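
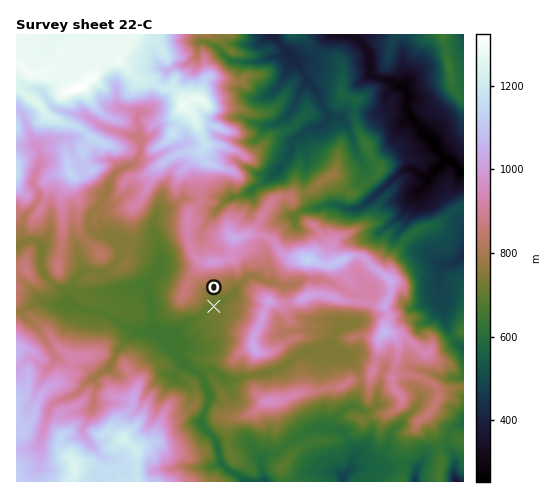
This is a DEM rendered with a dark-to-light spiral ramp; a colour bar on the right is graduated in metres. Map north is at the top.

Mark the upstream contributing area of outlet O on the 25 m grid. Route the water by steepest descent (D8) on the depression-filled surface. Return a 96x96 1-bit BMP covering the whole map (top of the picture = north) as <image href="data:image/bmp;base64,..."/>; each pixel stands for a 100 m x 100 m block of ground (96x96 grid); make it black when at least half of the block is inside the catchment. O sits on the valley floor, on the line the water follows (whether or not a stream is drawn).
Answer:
<image width="96" height="96" href="data:image/bmp;base64,Qk2+BAAAAAAAAD4AAAAoAAAAYAAAAGAAAAABAAEAAAAAAIAEAAATCwAAEwsAAAIAAAAAAAAA////AAAAAAAAAAAAAAAAAAAAAAAAAAAAAAAAAAAAAAAAAAAAAAAAAAAAAAAAAAAAAAAAAAAAAAAAAAAAAAAAAAAAAAAAAAAAAAAAAAAAAAAAAAAAAAAAAAAAAAAAAAAAAAAAAAAAAAAAAAAAAAAAAAAAAAAAAAAAAAAAAAAAAAAAAAAAAAAAAAAAAAAAAAAAAAAAAAAAAAAAAAAAAAAAAAAAAAAAAAAAAAAAAAAAAAAAAAAAAAAAAAAAAAAAAAAAAAAAAAAAAAAAAAAAAAAAAAAAAAAAAAAAAAAAAAAAAAAAAAAAAAAAAAAAAAAAAAAAAAAAAAAAAAAAAAAAAAAAAAAAAAAAAAAAAAAAAAAAAAAAAAAAAAAAAAAAAAAAAAAAAAAAAAAAAAAAAAAAAAAAAAAAAAAAAAAAAAAAAAAAAAAAAAAAAAAAAAAAAAAAAAAAAAAAAAAAAAAAAAAAAAAAAAAAAAAAAAAAAAAAAAAAAAAAAAAAAAAAAAAAAAAAAAAAAAAAAAAAAAAAAAAAAAAAAAAAAAAAAAAAAAAAAAAAAAAAAAAAAAAAAAAAAAAAAAAAAAAAAAAAAAAAAAAAAA/4AAAAAAAAAAAAAD/8AAAAAAAAAAAAAB//8AB+AAAAAAAAAB///A//AAAAAAAAAB//////AAAAAAAAAB//////AAAAAAAAAB//////gAAAAAAAAB//////AAAAAAAAAB/////+AAAAAAAAAB/////4AAAAAAAAAB/////wAAAAAAAAAAf//gPgAAAAAAAAAAP/wACAAAAAAAAAAAP/gAAAAAAAAAAAAAP/AAAAAAAAAAAAAAP+AAAAAAAAAAAAAAD8AAAAAAAAAAAAAAAAAAAAAAAAAAAAAAAAAAAAAAAAAAAAAAAAAAAAAAAAAAAAAAAAAAAAAAAAAAAAAAAAAAAAAAAAAAAAAAAAAAAAAAAAAAAAAAAAAAAAAAAAAAAAAAAAAAAAAAAAAAAAAAAAAAAAAAAAAAAAAAAAAAAAAAAAAAAAAAAAAAAAAAAAAAAAAAAAAAAAAAAAAAAAAAAAAAAAAAAAAAAAAAAAAAAAAAAAAAAAAAAAAAAAAAAAAAAAAAAAAAAAAAAAAAAAAAAAAAAAAAAAAAAAAAAAAAAAAAAAAAAAAAAAAAAAAAAAAAAAAAAAAAAAAAAAAAAAAAAAAAAAAAAAAAAAAAAAAAAAAAAAAAAAAAAAAAAAAAAAAAAAAAAAAAAAAAAAAAAAAAAAAAAAAAAAAAAAAAAAAAAAAAAAAAAAAAAAAAAAAAAAAAAAAAAAAAAAAAAAAAAAAAAAAAAAAAAAAAAAAAAAAAAAAAAAAAAAAAAAAAAAAAAAAAAAAAAAAAAAAAAAAAAAAAAAAAAAAAAAAAAAAAAAAAAAAAAAAAAAAAAAAAAAAAAAAAAAAAAAAAAAAAAAAAAAAAAAAAAAAAAAAAAAAAAAAAAAAAAAAAAAAAAAAAAAAAAAAAAAAAAAAAAAAAAAAAAAAAAAAAAAAAAAAAAAAAAAAAAAAAAAAAAAAAAAAAAAAAA="/>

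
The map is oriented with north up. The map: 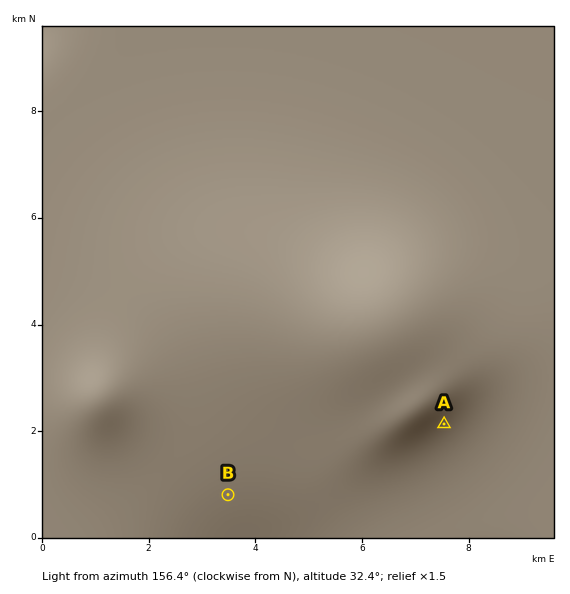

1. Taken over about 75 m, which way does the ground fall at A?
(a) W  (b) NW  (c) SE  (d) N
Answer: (b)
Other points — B N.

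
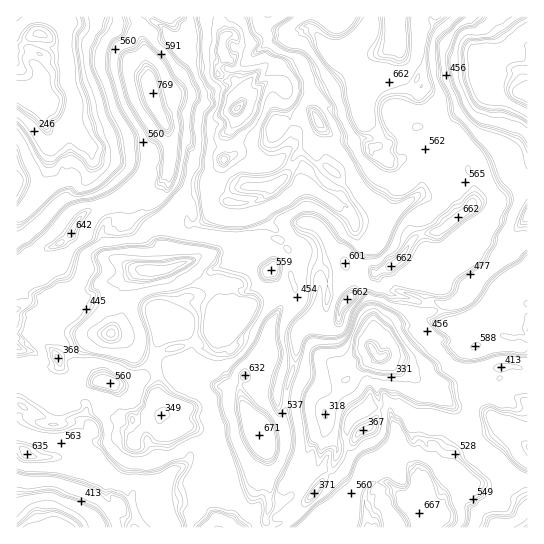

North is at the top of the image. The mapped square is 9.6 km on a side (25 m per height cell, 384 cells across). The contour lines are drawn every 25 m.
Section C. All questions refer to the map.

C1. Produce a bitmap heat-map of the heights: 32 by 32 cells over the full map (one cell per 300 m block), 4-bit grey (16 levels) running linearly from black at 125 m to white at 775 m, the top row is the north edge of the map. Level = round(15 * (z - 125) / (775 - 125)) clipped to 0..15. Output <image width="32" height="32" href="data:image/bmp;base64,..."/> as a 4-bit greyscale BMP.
<image width="32" height="32" href="data:image/bmp;base64,Qk12AgAAAAAAAHYAAAAoAAAAIAAAACAAAAABAAQAAAAAAAACAAATCwAAEwsAABAAAAAAAAAAAAAAABEREQAiIiIAMzMzAERERABVVVUAZmZmAHd3dwCIiIgAmZmZAKqqqgC7u7sAzMzMAN3d3QDu7u4A////AEM0Voqql1Z4iKqruszLh2VVVniKqoh4iYiKq6vMypiGd3iJqqqIiJqIeKqrzLqoh5maqpmamIiqmIeKqryqmIi7qqmHiIiJrLh3eaqqqYiKqqqodmZ4ic24ZXeKmZiIqqmJqHZVV4rMqGV3eYiIiaqYiIh3VVeKy5hVZ3h3d4mJiIiJmGZ4mrqIZVZmZVeIiIh4iYh3iIq6iHVVRFVniIiId3dmd4h4qpl1VCJGeJiImHdVVXd3Zoqah2MjV4qqqoiHVFV4hlV5mqqUNHiaqqqYiHVWiIZVWIiqtlaIiaqqqIh2VWd3ZmeImrqZmZiKqqqYdVRFVmZ5iJqquqqpiKqqqYZUQ0V4iZiKqry6qqiKmrqHZmVmeIiIiqiKuqqpiImrqZiHiHd3iKqHibvLqodnmqqpiIdVVniYZ4iqvLqXZniaqqmGVmZmdmeJiavKqHVWV5qrhlZ3dmd4qqqqqohlVUV5rJdVZmZ3eauqqqqIZDQ0aaynVVZniIrLqqqoh1MzNXnNt1RXd4iby6qqmHYxIzaL3rdTNoiYrMqqqXVUEBNGnP24YiVniLzKq6hTMgATV639uGM0Voq8zMymMyERI1i97KdERVeLzMzMlTMhESNovMqHRFZ4rMzLzIUzMyEjWJqoh0RXmrzMyryWRDMyM1aKqYZVaJq6rMq8uXVT"/>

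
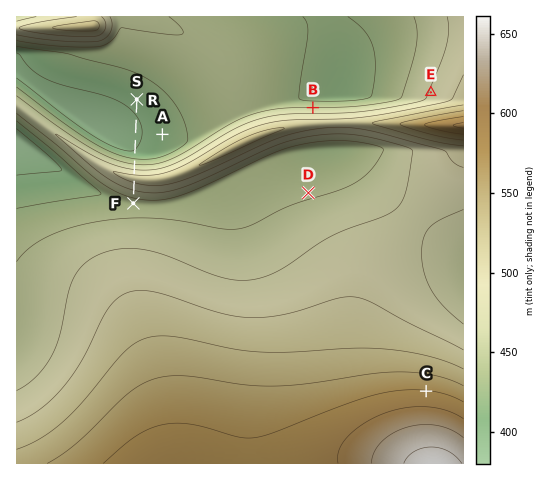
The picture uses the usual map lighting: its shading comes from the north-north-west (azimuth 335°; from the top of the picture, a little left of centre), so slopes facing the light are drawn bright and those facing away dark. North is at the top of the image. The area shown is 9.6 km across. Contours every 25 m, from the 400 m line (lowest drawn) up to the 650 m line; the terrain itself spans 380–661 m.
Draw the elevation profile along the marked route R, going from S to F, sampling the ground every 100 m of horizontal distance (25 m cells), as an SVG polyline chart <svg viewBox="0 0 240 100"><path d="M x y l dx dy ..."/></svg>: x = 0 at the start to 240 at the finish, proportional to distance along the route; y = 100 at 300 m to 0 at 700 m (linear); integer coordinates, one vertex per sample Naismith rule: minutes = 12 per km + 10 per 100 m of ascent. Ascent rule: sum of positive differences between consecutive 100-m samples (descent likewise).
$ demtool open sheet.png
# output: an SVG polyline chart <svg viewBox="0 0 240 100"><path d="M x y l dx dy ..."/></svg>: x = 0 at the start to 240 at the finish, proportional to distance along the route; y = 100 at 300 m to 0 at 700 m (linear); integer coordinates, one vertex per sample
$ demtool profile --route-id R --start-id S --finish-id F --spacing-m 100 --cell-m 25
<svg viewBox="0 0 240 100"><path d="M0 73l11 1 11 0 10 1 11 0 11 1 11 0 10 0 11 0 11 0 11-1 11 0 10-3 11-5 11-5 11-6 10-5 11-3 11 3 11 3 11 4 10 4 11 3 3 0"/></svg>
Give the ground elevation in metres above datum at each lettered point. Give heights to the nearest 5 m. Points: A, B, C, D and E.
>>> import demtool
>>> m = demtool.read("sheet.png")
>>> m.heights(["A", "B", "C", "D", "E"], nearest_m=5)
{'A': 410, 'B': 450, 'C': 575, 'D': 445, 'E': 475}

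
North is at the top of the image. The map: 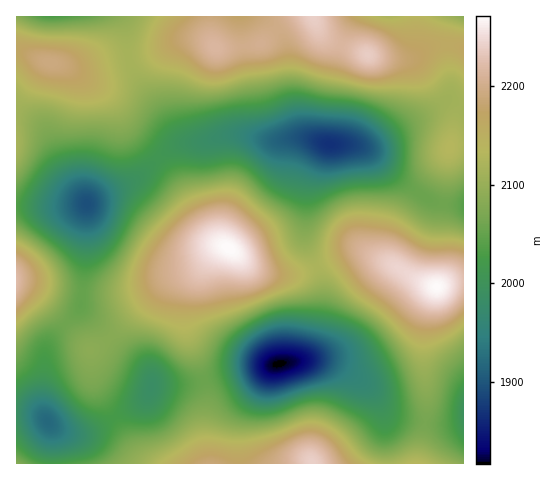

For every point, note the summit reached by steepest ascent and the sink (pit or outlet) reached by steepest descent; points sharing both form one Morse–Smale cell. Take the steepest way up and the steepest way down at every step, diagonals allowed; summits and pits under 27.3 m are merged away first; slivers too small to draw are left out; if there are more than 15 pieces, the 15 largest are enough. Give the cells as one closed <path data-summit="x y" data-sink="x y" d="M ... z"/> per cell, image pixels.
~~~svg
<path data-summit="313 17" data-sink="330 144" d="M313 16l-14 0-13 6-26 22-43 5-13-9-18-1-31 13-25 6-1 4 12 23 28 42 13 14 20 1 26-7 16 0 27 6 38-3 19 6 28 2 18 9 25 24 28 20 14 5 22 1 1-60-14 1 6-30 8-15 0-52-9-4-18 0-30 14-33-2-48-19-7-6z"/><path data-summit="312 463" data-sink="278 364" d="M316 360l-15 0-52 8-42 11-2 2 2 11-2 49 4 22 209 1 8-41-36-8-8-8-8-14-12-12-22-14z"/><path data-summit="229 249" data-sink="330 144" d="M244 135l-16 0-26 7-19 1-11 5-14 11 19 23 30 52 14 11 10 4 19 18 14 6 16 2 18-1 17-6 2-2-12-25 1-55 6-18 11-20 5-4-19-6-38 3z"/><path data-summit="437 287" data-sink="330 144" d="M350 144l-23 0-8 10-10 22-3 10-1 55 11 24 2 2 33-15 13 0 27 11 20 13 23 11 29-6 1-75-23-2-14-5-28-20-30-28z"/><path data-summit="437 287" data-sink="278 364" d="M364 252l-20 2-27 13 6 19-3 35-8 26-8 11-7 3 19-1 24 7 22 14 12 12 8 14 8 8 15 5 20 2 2-33-4-29 0-26 5-26 8-21z"/><path data-summit="229 249" data-sink="278 364" d="M227 247l-10 2-8 9-16 22-7 17 0 32 18 50 45-11 48-7 7-3 10-14 8-30 1-28-6-19-27 8-26-2-14-6z"/><path data-summit="229 249" data-sink="87 203" d="M159 160l-25 20-47 23-4 89 35 2 19-4 30-13 22-5 8-5 16-15 12-6-18-12-30-52z"/><path data-summit="49 62" data-sink="87 203" d="M19 50l-3 0 0 63 17 7 12 11 21 45 21 27 47-23 24-21-24-25-19-31-12-12-41-26-21-5z"/><path data-summit="229 249" data-sink="151 388" d="M213 253l-19 17-29 13-56 56-18 11 1 22 3 13 20 32 25-14 8-7 5-11 36-1 15-5-18-50-1-25 8-24z"/><path data-summit="312 463" data-sink="151 388" d="M204 380l-28 5-23 0-5 11-8 7-26 15 20 33 9 9 5 4 61-1-4-22 2-49z"/><path data-summit="17 280" data-sink="87 203" d="M87 204l-16 2-55 1 0 73 2 2 9 0 40 9 15 1 4-36z"/><path data-summit="437 287" data-sink="463 413" d="M463 281l-26 6-9 21-5 26 0 26 4 29-1 34 19 1 19-4z"/><path data-summit="49 62" data-sink="52 17" d="M118 16l-101 0-1 33 25 11 35 10 12 0 39-11 2-2-3-28-4-9z"/><path data-summit="229 249" data-sink="48 421" d="M66 324l-14 13-7 14-2 59 2 8 8 9 14 5 14 2 21-8 12-9-19-32-3-13-1-22z"/><path data-summit="313 17" data-sink="463 17" d="M463 16l-149 0 0 3 5 13 13 10 42 15 33 2 30-14 18 0 8 4z"/>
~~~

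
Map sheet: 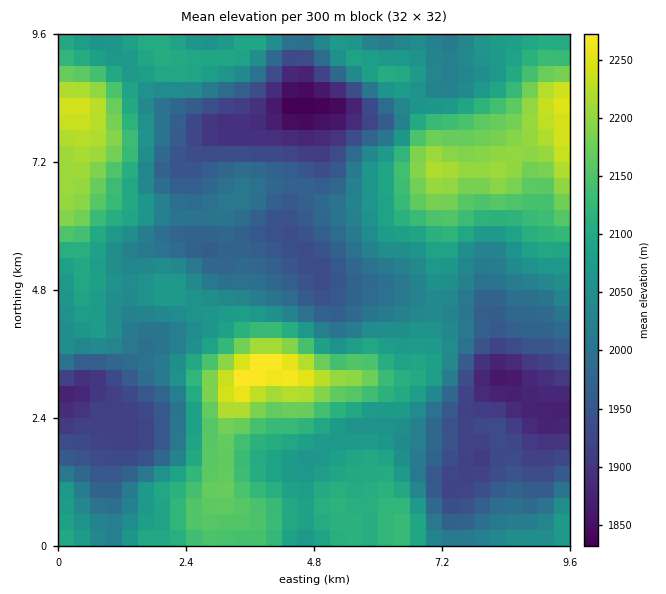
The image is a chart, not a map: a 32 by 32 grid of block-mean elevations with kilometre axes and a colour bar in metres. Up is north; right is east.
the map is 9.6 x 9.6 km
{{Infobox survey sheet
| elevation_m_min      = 1830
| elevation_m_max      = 2280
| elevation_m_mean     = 2050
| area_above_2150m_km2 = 14.3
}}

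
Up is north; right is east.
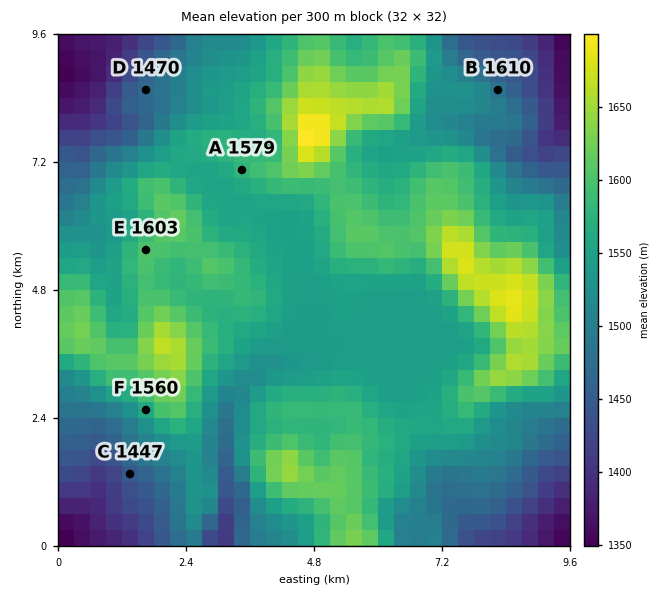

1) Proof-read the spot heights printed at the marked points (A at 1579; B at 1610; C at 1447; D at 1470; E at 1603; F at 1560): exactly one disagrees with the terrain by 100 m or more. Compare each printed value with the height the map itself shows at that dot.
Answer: B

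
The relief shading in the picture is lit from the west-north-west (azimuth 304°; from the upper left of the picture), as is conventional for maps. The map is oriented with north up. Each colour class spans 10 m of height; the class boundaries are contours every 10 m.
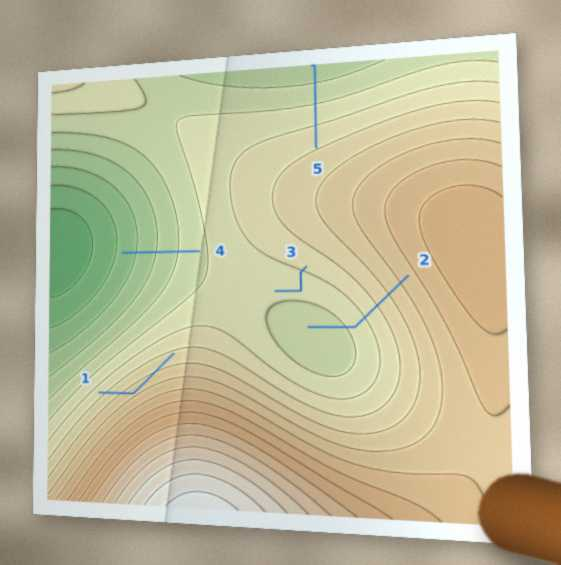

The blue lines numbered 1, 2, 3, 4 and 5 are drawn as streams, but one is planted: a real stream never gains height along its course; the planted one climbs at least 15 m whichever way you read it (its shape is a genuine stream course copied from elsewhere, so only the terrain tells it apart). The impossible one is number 1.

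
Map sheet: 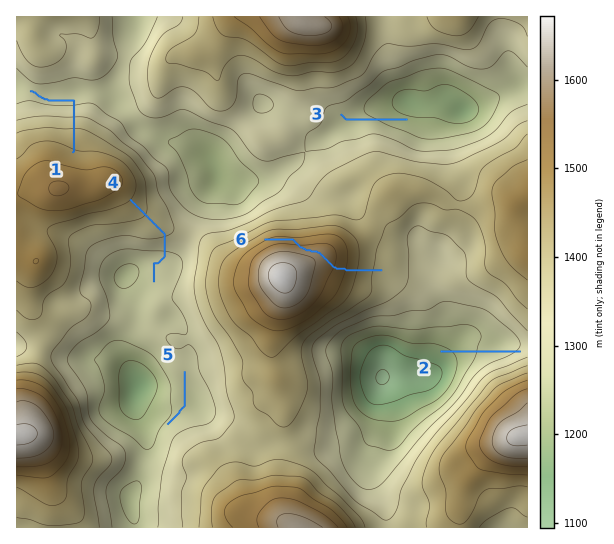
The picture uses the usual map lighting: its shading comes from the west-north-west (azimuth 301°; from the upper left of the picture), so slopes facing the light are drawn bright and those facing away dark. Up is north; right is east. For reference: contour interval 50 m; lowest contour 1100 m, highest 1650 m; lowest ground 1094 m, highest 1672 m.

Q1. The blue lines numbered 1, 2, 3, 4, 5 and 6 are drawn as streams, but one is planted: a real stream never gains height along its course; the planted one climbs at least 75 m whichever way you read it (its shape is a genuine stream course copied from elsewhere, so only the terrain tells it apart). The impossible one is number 6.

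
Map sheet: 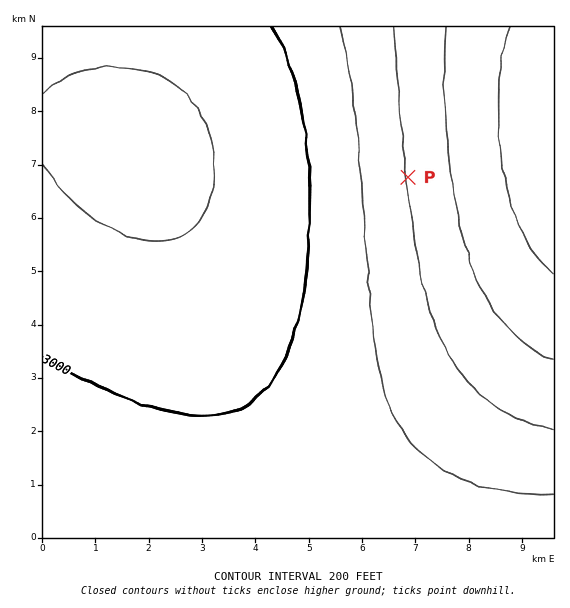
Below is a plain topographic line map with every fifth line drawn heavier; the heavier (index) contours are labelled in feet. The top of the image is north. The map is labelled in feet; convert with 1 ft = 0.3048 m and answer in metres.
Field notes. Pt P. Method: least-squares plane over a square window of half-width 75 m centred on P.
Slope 4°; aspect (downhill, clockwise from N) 84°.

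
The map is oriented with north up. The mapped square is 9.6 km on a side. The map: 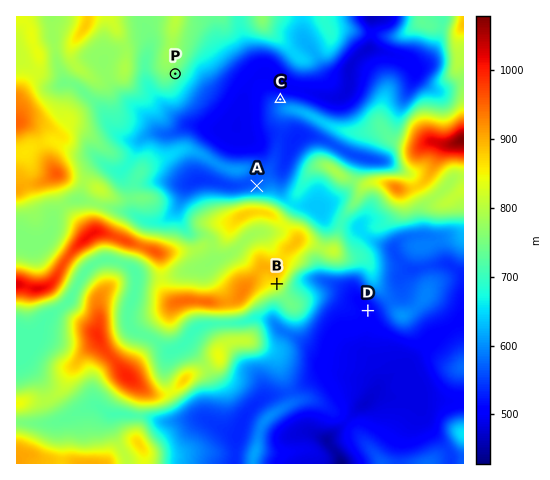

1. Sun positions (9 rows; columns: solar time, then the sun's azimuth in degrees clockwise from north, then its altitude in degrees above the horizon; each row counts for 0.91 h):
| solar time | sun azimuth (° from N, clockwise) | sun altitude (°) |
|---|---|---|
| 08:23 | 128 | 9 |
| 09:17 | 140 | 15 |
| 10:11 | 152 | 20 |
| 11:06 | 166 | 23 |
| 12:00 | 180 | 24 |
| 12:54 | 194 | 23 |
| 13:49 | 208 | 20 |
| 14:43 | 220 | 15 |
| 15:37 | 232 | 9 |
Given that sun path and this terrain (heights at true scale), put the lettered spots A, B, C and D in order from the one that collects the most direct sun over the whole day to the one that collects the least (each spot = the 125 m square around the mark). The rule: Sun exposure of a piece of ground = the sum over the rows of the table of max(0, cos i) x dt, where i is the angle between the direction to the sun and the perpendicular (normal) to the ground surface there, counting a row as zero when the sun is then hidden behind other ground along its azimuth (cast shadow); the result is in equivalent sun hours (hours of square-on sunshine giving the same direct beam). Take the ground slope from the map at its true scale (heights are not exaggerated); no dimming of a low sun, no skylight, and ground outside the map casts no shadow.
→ B > D > C > A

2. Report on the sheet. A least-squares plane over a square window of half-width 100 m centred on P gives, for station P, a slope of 12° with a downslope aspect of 135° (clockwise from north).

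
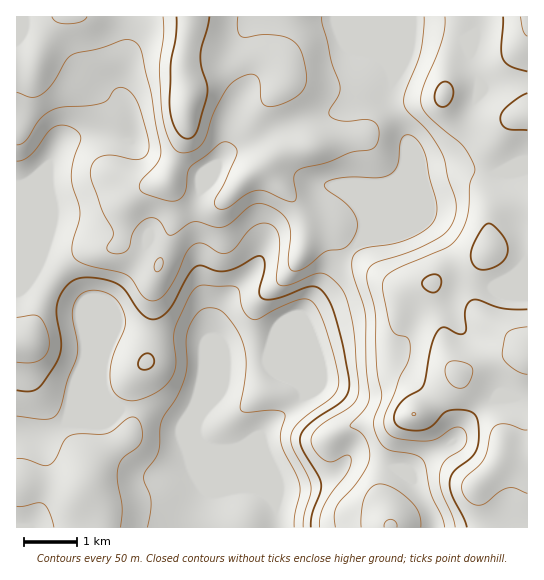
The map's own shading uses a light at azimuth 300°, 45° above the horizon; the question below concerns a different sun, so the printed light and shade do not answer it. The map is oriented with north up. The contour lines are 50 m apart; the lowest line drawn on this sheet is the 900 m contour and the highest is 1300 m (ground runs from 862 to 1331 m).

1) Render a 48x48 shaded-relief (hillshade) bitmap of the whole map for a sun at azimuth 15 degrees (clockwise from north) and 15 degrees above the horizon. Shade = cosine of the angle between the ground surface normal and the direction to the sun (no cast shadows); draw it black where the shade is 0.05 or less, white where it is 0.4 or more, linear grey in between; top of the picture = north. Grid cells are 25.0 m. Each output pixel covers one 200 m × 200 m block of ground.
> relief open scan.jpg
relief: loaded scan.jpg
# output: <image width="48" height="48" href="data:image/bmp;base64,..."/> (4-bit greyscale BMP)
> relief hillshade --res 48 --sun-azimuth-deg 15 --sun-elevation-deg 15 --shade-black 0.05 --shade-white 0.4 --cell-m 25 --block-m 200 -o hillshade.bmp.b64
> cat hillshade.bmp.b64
<image width="48" height="48" href="data:image/bmp;base64,Qk32BAAAAAAAAHYAAAAoAAAAMAAAADAAAAABAAQAAAAAAIAEAAATCwAAEwsAABAAAAAAAAAAAAAAABEREQAiIiIAMzMzAERERABVVVUAZmZmAHd3dwCIiIgAmZmZAKqqqgC7u7sAzMzMAN3d3QDu7u4A////AHd3d3iZqZmZmZmaqph3iHeJvMymMkZ4iGZ3d3iaqpmZmaqqqpiImZiKvNyVIkZ4iGd3h4ibuqmZqqqrupmJq7qavdyDEkZ4h4iIiImru6qqqZmqqZh3isy7zdp0NXd3eKqpmaqqqqqqqZmZmZdDSLzMzLllerqHeLu6qqupiImqmZmZmYQRNpq7qYdovduXeMy6qrupdnmqmZmZmWIBNXiIZVRYzuuYibupqrupd4mqmYiJmFMjVlVlMhE3q7mZqpmIq7u6maqpmXd4iGZ5mGVEIAAUeHebu3Z4mqqqqqmZmYh2ZnrO7bhlQhE1VFeszFVnmZmZqph4mamGVWnP//yph2eHUzesy1VomZmYiId3mZqXVWit//2pm824U0eqqlZ4mZmXZmZnmZmYeImazcqGet23VWiZiGZ4iZmHZVVomZmYmqqZmXZVabuXZ4iHdlVniZmId3eJmZmImqmZl1RVaKqHiZmGVURXiZmZmZmrqZmImZmZhUVWeJmJrMqHZlV4mpmaqqu8qZl3iZmZhEVmeIiKzduYiJmru5mZqqq7qZhmeJmZZFVmd4iazLqZmszdy5mZmImZiHZFZ5mYVFZmd3iKupiazO3cupmZdlZ3dmVEVWiHRFZmZ3eJqYm97t3LqZmXQzRndlVVUyNENFVUZ3d4mZvd3bu5h4dkIjRnZURnYwACNFU0Z3d4mavLu5qpdUMQE1VmZDNXhjAAI0RFeYiJmaqZmZmpZBAAJXd2VCI2iGMAI0Vou7uqqYh4mZmZdCASRomHZDI1eHUyNGes7/7cuYd3iZmZhlVVaJqXZERVZ3dmZnm+///+yoiImZmZmIiIiZmHVEVmZmeIh4msze//26mqqpmZmZmYiJiGVEVnZVaJmImZmrze26q7upmZmZh3d3d2VDRWZDR5mZmZmZmrupqrqpmZiHdmZlVWZUREQhN6qqqZmZmZiImqqZmZdmZ3dkM2eIdTIRSbu7qZmZmYZoq7qpmYdmZ4h1RXmaljIkirupmZmZmXVoq7u4mYd3eJqpiJmZqGRXmod3d3iZmGVpqqqleIiImrzcupeJmpiIhkNFVVeJmGZ4mZmUV4iavN7cqFNXibupdTNFVWeZl1Z3d3iEVniazdy4ZCJGeJq6h3eHd3mZhURnd3Z3ZmZ5qpmGQiRnd4iaq7y6mZmYUyRoh2VYdlRWd3dlMkaIh3eJq8zLqqqFISV4h3ZYdUNFZ3h1NGiIiId3iaqqqqp0ISWJmZiGVURWeIh1RXmYeIh2ZniZmamGVFaJmqqlVWZ3iIhlV5qph4iHd3iZmZmYh4mZmqq1VneIiHZVV5u6h3iIiJmpmZmZmqu6mImWd4iId2ZmZ5vKmHiJmqqqqZmZqry6l3d4iIh3ZmZ3eJq6mYiZqruqqZmZmru6mGZZmYd2Z3d4iJqpqpmaq7qqmZmZmaqpmHZZqYZmZ4iIiJmZqqqqq7upmZmZmZmZmYdpmXZmd4h3d4iZmpqqq7upmZmZmImZmId5mHZmeIh3d4iZqZmaqrupmZmZmIiJmIdw=="/>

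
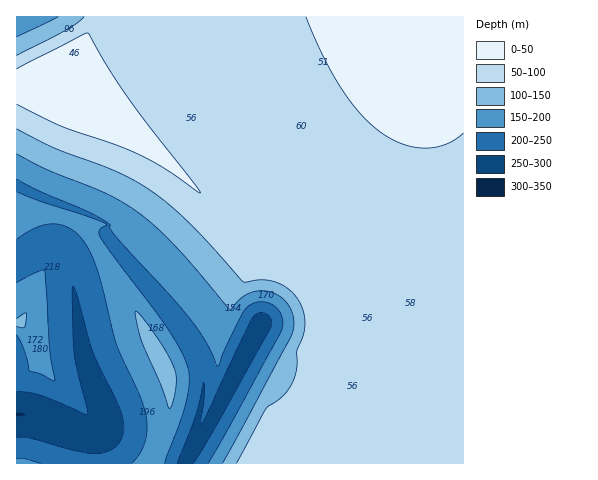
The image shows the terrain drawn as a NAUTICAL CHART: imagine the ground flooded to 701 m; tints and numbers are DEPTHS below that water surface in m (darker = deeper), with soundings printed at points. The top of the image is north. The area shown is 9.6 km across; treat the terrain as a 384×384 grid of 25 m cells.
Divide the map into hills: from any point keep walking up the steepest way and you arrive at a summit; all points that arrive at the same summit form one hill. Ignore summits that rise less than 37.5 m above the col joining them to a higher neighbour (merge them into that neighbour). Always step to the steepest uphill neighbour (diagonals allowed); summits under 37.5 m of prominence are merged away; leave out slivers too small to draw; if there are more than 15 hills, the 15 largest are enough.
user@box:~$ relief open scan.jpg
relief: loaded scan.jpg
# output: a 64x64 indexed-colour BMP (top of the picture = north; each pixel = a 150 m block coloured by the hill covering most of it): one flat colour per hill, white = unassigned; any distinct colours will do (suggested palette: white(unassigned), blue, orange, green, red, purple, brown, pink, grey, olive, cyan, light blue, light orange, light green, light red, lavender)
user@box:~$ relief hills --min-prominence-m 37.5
<image width="64" height="64" href="data:image/bmp;base64,Qk12CAAAAAAAAHYAAAAoAAAAQAAAAEAAAAABAAQAAAAAAAAIAAATCwAAEwsAABAAAAAAAAAA////ALR3HwAOf/8ALKAsACgn1gC9Z5QAS1aMAMJ34wB/f38AIr28AM++FwDox64AeLv/AIrfmACWmP8A1bDFAEREREREQiIiIiIiIiERERERERERERERERERERERERERRERERERCIiIiIiIiIRERERERERERERERERERERERERFEREREREIiIiIiIiIhEREREREREREREREREREREREREUREREREQiIiIiIiIiERERERERERERERERERERERERERREREREMzIiIiIiIiIRERERERERERERERERERERERERFEREQzMzMyIiIiIiIiEREREREREREREREREREREREREUREMzMzMzIiIiIiIiIRERERERERERERERERERERERERMzMzMzMzMiIiIiIiIhEREREREREREREREREREREREREzMzMzMzMiIiIiIiIiERERERERERERERERERERERERETMzMzMzMyIiIiIiIiIhERERERERERERERERERERERERMzMzMzMyIiIiIiIiIiEREREREREREREREREREREREREzMzMzMzIiIiIiIiIiIRERERERERERERERERERERERETMzMzMzMiIiIiIiIiIhERERERERERERERERERERERERMzMzMzMiIiIiIiIiIiEREREREREREREREREREREREREzMzMzMyIiIiIiIiIiERERERERERERERERERERERERETMzMzMzIiIiIiIiIiIRERERERERERERERERERERERERMzMzMzIiIiIiIiIiIREREREREREREREREREREREREREzMzMzMiIiIiIiIiIhERERERERERERERERERERERERETMzMzMyIiIiIiIiIhERERERERERERERERERERERERERMzMzMzIiIiIiIiIiEREREREREREREREREREREREREREzMzMzMiIiIiIiIiERERERERERERERERERERERERERETMzMzMyIiIiIiIiERERERERERERERERERERERERERERMzMzMzIiIiIiIiEREREREREREREREREREREREREREREzMzMzIiIiIiIiERERERERERERERERERERERERERERETMzMzMiIiIiIiIRERERERERERERERERERERERERERERMzMzMyIiIiIiIREREREREREREREREREREREREREREREzMzMzIiIiIiIRERERERERERERERERERERERERERERETMzMzMiIiIiIRERERERERERERERERERERERERERERERMzMzMiIiIiIREREREREREREREREREREREREREREREREjMzMyIiIiIRERERERERERERERERERERERERERERERESIjMyIiIiIhERERERERERERERERERERERERERERERERIiIiIiIiIhEREREREREREREREREREREREREREREREREiIiIiIiIhERERERERERERERERERERERERERERERERESIiIiIiIiERERERERERERERERERERERERERERERERERIiIiIiIiIREREREREREREREREREREREREREREREREREiIiIiIiERERERERERERERERERERERERERERERERERESIiIiIRERERERERERERERERERERERERERERERERERERIiIhEREREREREREREREREREREREREREREREREREREREiIRERERERERERERERERERERERERERERERERERERERESERERERERERERERERERERERERERERERERERERERERERERERERERERERERERERERERERERERERERERERERERERERERERERERERERERERERERERERERERERERERERERERERERERERERERERERERERERERERERERERERERERERERERERERERERERERERERERERERERERERERERERERERERERERERERERERERERERERERERERERERERERERERERERERERERERERERERERERERERERERERERERERERERERERERERERERERERERERERERERERERERERERERERERERERERERERERERERERERERERERERERERERERERERERERERERERERERERERERERERERERERERERERERERERERERERERERERERERERERERERERERERERERERERERERERERERERERERERERERERERERERERERERERERERERERERERERERERERERERERERERERERERERERERERERERERERERERERERERERERERERERERERERERERERERERERERERERERERERERERERERERERERERERERERERERERERERERERERERERERERERERERERERERERERERERERERERERERERERERERERERERERERERERERERERERERERERERERERERERERERERERERERERERERERERERERERERERERERERERERERERERERERERERERERERERERERERERERERERERERERERERERERERERERERERERERERERERERERERERERERERERERERERERERERERERERERERERERERERERERERERERERERERERERERERERERERERERERERERERERERERERERERERERERERERERERERERERERERERERERERERERERERERERERERERERERERERERERERERERERERERERERERERERERERERERERERERERERERERERERERERERERERERERERERERERERERERER"/>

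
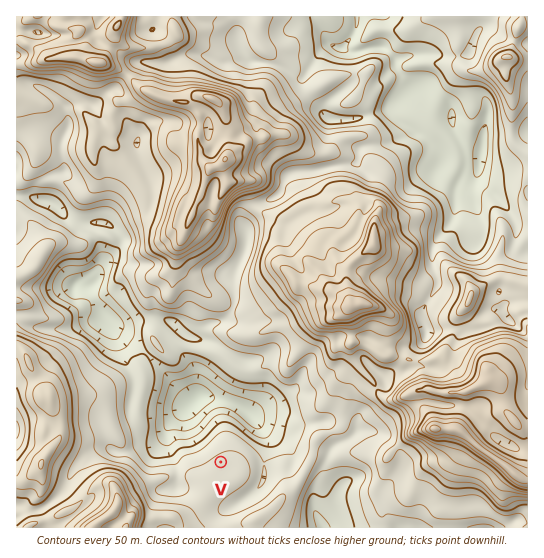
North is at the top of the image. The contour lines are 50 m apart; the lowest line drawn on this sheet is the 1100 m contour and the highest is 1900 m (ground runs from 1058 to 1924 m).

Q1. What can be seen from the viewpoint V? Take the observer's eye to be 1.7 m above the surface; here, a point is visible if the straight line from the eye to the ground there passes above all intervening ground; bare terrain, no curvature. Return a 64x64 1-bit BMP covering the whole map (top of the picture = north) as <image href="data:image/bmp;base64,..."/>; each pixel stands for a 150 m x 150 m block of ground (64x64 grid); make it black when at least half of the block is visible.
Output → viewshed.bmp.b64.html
<image width="64" height="64" href="data:image/bmp;base64,Qk0+AgAAAAAAAD4AAAAoAAAAQAAAAEAAAAABAAEAAAAAAAACAAATCwAAEwsAAAIAAAAAAAAA////AAAAAAAAAwYAAAAAAAAD3AYAAAAAAAf8AwAAAAgAB8AAgAGAGAAHgADAAcQ6AA/AACAHzj4AD+HwEAR+PBgfA/AABD84H78AcAgMP/AP9gAgCB4+4AfmAAAMH/+AA+8AAAQH+QADzwAABAPwAAPPAAAHh/AAD92AAA+P4AAP/YAAH//AAA/9gAAf/48AD/3AAD/5wAAHnMAA//DAAAeE4D//8EAAJ4D48//i8AB/wP/P/8wIAGeA/j//8AAAAABwf/9AAAAAACPB/8YAAAYABwB/4wAAPgB/wP/+AADwAP/h//gAAPAB/8P8AAAAcBHfB/8AAAD4Ad4H4AAAAPgEPAfAAAAAP4AeA4AAAAAfwB8AAAAAAB/A/+AAAAAAD8Bv4AAAAAAAQAfgAAAAAAAAB+AAAAAAAAAD4AAAAAABgAP+AAAAAAPAAXwAAAAAA+ABfgAAAAAOYAE/AAAAAHhwAQYAAAAAcPAAwAAAAAA58ABgAAAAADhwAAAAAAAAGHAAAIAAAAAYIAABwAAAABggAAAAAAAAOAAAAAAAAAD4AAAAAAAAAPgAAAAAAAAA4AAAAAAAAAAAAAAAAAAAAADAAAAAAAAA+8AAAAAAAAD/8AAAAAAAAB+AAAAAAAAAAAAAAAAAAAAAAAAAAAAAAAAAAAAAAAAAAAAAAAAAAAAAAAAAAAAAAA=="/>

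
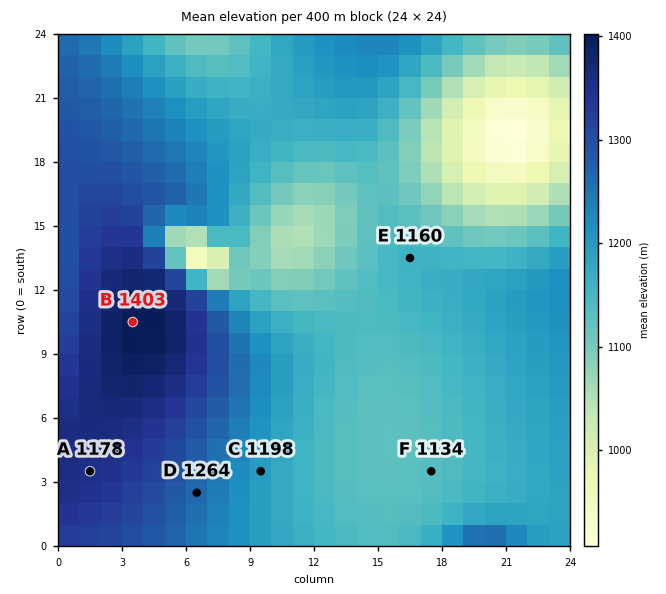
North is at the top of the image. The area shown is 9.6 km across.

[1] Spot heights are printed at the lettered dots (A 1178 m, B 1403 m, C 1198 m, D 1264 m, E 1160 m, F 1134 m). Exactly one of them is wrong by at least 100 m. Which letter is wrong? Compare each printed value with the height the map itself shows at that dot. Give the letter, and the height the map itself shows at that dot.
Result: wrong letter A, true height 1353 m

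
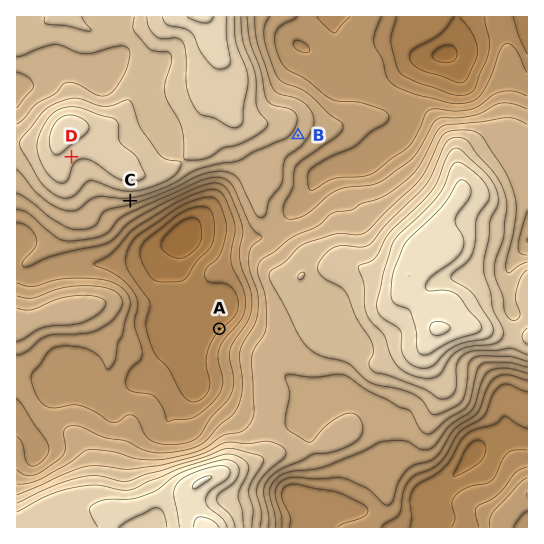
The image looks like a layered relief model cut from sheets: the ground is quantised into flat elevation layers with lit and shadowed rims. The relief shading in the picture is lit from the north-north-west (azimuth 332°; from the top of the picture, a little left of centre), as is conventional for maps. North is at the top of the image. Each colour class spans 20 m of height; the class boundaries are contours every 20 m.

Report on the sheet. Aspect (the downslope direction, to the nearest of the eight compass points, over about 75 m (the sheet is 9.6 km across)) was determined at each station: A NW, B SE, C S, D SE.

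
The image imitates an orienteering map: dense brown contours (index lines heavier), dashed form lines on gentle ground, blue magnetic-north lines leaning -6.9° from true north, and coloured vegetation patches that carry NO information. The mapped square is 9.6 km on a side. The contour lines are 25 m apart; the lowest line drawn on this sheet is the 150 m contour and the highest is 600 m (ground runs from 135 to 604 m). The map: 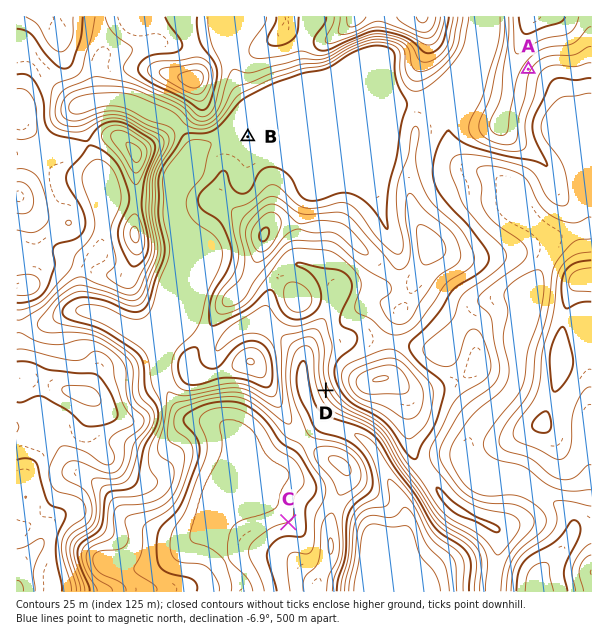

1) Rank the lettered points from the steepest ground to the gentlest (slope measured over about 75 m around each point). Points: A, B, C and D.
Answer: D A C B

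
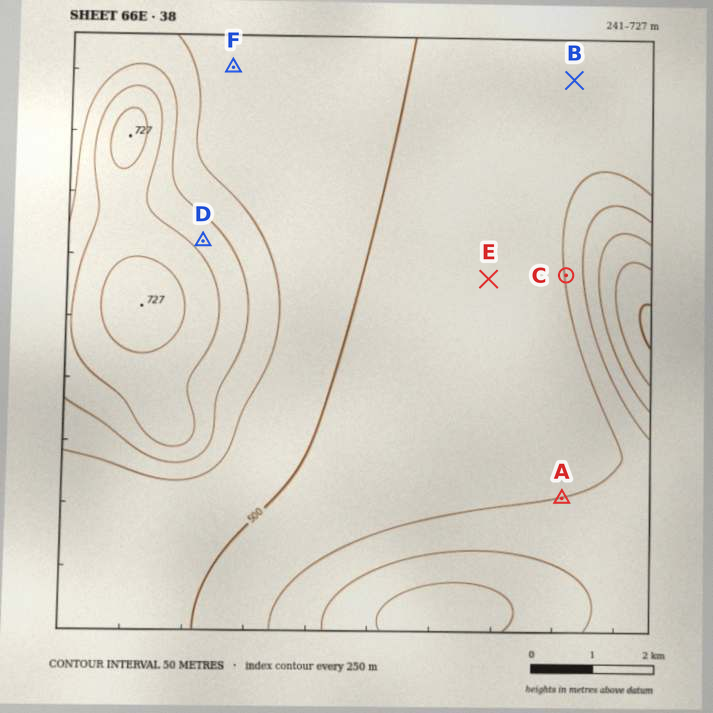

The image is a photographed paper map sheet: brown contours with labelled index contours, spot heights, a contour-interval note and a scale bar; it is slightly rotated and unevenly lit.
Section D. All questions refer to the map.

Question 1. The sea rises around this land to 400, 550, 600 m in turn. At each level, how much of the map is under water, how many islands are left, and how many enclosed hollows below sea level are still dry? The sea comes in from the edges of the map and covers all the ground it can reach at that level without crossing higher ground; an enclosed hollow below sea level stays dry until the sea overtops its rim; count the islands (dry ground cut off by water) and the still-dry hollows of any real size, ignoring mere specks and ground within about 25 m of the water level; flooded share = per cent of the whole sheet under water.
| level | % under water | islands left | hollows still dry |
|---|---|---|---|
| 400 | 8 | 0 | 0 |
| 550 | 79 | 0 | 0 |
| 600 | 86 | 0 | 0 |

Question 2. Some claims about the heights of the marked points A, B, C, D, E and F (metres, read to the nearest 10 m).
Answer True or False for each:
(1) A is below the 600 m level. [True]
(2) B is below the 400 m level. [False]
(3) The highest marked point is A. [False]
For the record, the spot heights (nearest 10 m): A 450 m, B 480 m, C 450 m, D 630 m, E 480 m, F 530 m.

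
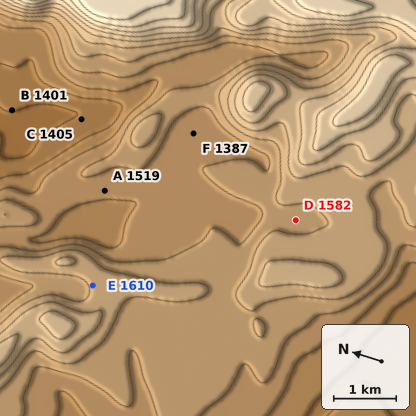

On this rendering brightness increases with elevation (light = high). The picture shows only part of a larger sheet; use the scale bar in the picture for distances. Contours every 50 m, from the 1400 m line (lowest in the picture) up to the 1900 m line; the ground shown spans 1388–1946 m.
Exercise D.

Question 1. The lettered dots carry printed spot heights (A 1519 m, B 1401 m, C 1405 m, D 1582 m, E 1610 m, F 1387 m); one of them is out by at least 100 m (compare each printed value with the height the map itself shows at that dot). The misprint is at F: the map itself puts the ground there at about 1512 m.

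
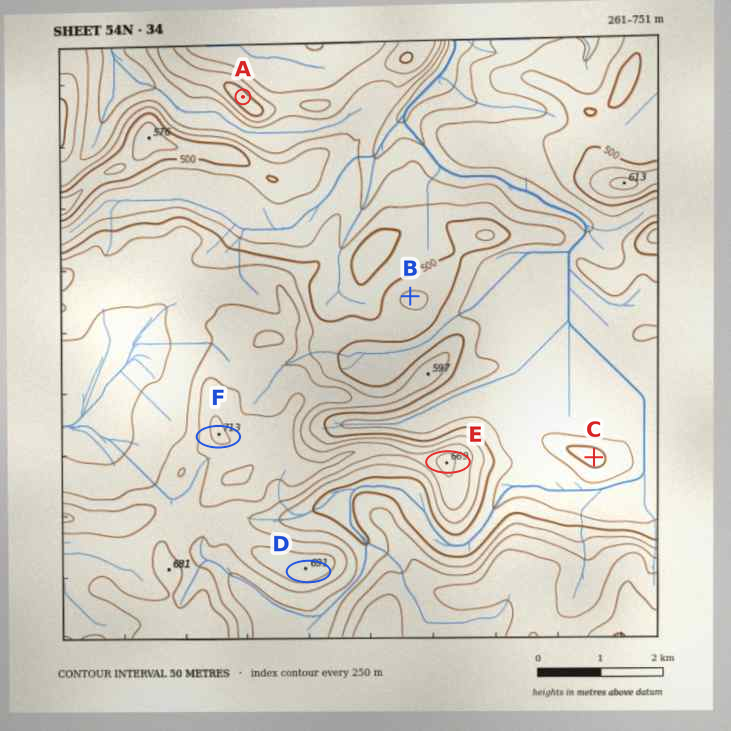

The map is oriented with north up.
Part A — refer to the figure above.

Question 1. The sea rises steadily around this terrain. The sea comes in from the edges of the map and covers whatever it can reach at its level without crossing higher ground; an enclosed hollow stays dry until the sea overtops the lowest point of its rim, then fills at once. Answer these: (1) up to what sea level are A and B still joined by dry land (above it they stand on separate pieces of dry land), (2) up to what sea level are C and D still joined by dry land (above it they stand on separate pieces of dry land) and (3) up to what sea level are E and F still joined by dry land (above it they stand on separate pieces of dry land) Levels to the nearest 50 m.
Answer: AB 400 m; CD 450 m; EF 600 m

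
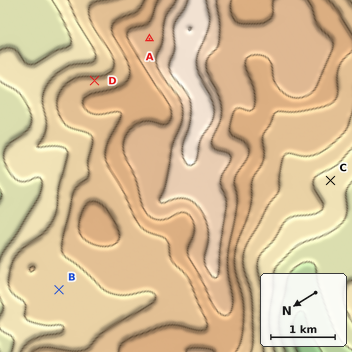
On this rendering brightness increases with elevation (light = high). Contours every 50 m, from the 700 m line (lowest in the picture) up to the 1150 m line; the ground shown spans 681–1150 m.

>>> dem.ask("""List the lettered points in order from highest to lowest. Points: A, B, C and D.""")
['A', 'D', 'B', 'C']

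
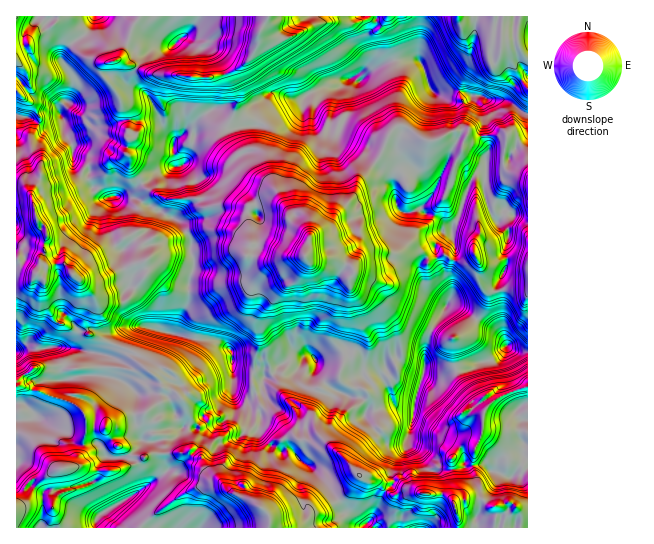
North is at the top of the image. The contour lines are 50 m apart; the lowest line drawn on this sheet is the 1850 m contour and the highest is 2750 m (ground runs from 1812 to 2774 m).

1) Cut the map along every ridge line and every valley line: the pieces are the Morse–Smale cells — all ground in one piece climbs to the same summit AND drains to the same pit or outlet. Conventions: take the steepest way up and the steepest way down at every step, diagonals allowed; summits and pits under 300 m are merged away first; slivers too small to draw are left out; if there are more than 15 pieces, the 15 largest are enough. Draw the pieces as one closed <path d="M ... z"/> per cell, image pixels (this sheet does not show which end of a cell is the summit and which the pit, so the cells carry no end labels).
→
<path d="M413 59l-24 2-23 12-7 8-8-4-13 8-8 0-15 6-12 8-16 1-13 8-15 17-30 3-7-3-13-13-8 5-10 12-6 3-10 9-2 13 3 5-1 8-18 5-24 20-14 5 18 2 41 21 5 5 8 14 2 31-4 9-1 26-8 13-4 16 17 5 22 1 11 5 6 6 1 39 4 3 8 3 8 0 5-3 5-6 1-9 9-3 6-10 10-5 22-5 5 6 0 6-5 10 1 10 10 6 8 0 5-2 15 6 11 0 4 3 3 5-3 12 11 14 14 13 13 0 5-6 5-20 3-23 9-22 8 3 10 0 11-5 19-3 5-5 20-6 9-12 7 6 14 0 0-236-22-15-16 0-29-9-26 2-6-6-8-24z"/><path d="M143 325l-17 3-10 14 2 5 13 4 5 4 0 6 15 11 10 11 0 18-19 14-20 2-8 6-7 1-2 4-12 0-6-2-2-9-8-12-39-14-5 0-12-6-5 1 1 142 347-1-21-18-16-27-13-13-9-5-14-15-6 0-3 3-21-15-2-4 2-14-1-6-7-4-8-9-6-1-6-6-1-42-6-6-11-5-22-1z"/><path d="M375 16l-358 0-1 99 13 2 14 8 16-2 3-6 2 16 9 13 0 12 10 5 6 6 0 12 7 12 6 4 20-1 11-4 24-20 18-5 1-8-3-5 2-13 10-9 6-3 5-7 10-9 4-1 12 13 7 3 30-3 15-17 11-7 6-2 12 0 12-8 15-6 8 0 28-14 7-12-5-25 8-8z"/><path d="M507 345l-9 12-20 6-5 5-19 3-11 5-10 0-8-3-9 22-5 35-8 14-13 0-14-13-11-14 3-12-7-8-11 0-15-6-5 2-15-2-3-4-1-10 5-10 0-6-5-6-22 5-10 5-6 10-9 3-3 12-8 6-8 0-11-5-1 2 6 6 6 1 8 9 7 4 1 6-2 14 2 4 21 15 3-3 6 0 14 15 9 5 13 13 16 27 15 15 7 0 0 4 162 0 1-70-4-3 0-12-4-5 1-19-4-9 11-7 0-50-14-2z"/><path d="M19 116l-3 1 0 142 7 8 12 5 9 7 0 22 8 16 6 6 3 0 16-21 2-22 16 17-2 10-6 12 0 11 3 5 25 10 6-12 9-6 13-2 32 8 5-15 8-13 1-26 4-9-2-25-17-5-25 4-6-11-17 15-8 0-6-9-4-13-1-13 4-8 0-7-9-1-6-4-7-12 0-12-6-6-10-5 0-12-9-13-1-15-4 5-16 2-14-8z"/><path d="M527 16l-105 0-3 43 6 12 4 16 6 6 26-2 29 9 16 0 15 12 6 3z"/><path d="M117 345l-7 11-45-9-15 0-9 2-14-2-10 4-1 34 50 15 11 5 8 12 2 9 6 2 12 0 2-4 7-1 8-6 20-2 19-14 0-18-10-11-15-11 0-6-5-4z"/><path d="M18 260l-2 1 0 89 5 1 6-4 10 2 28-2 45 9 5-11-25-10-3-5 0-11 8-16 0-6-3-4-11-12-4 21-16 20-3 1-6-6-8-16 0-22-9-7-12-5z"/><path d="M118 196l-7 2 0 7-4 8 2 18 9 17 8 0 19-16-1 5 5 7 8 0 12-4 22 3-3-9-10-14-19-9-5 0 0-3-17-9z"/><path d="M421 16l-44 0-1 10-8 8 1 12 4 9-1 8-6 8-9 4-2 3 4 3 7-8 23-12 18-2 11 1 3-30z"/><path d="M527 404l-5 1-5 5 4 9-1 19 4 5 0 12 2 2 2 0z"/>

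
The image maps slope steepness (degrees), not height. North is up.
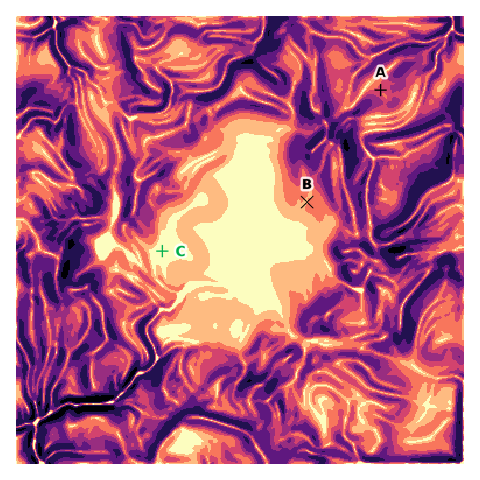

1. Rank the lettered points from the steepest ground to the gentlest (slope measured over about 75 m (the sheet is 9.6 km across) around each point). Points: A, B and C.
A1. A B C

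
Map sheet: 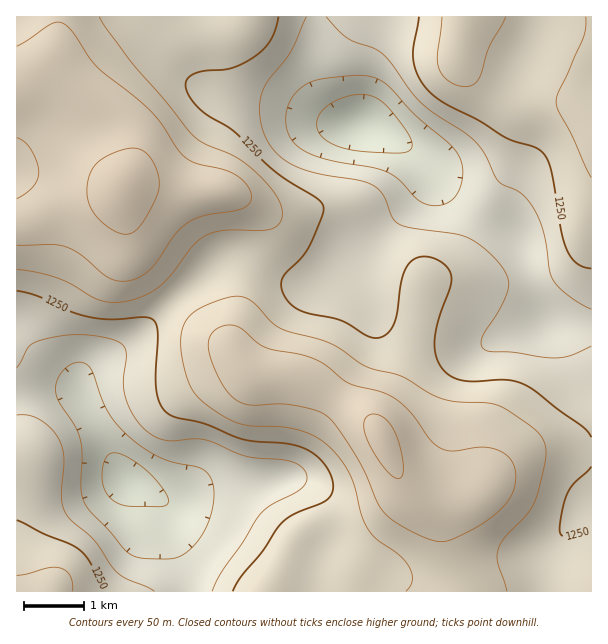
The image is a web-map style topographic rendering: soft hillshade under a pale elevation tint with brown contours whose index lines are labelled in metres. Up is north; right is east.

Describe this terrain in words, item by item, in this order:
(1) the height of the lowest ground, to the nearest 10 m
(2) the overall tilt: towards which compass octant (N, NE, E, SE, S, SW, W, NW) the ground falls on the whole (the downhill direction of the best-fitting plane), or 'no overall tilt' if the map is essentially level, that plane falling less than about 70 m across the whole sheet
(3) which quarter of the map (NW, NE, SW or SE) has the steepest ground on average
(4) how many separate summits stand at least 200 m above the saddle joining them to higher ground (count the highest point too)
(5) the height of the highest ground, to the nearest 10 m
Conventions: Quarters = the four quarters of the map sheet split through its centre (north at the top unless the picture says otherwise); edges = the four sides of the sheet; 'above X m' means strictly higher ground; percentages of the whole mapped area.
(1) The lowest point is down at roughly 1050 m.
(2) No overall tilt - high and low ground are spread across the sheet.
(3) Slopes are steepest in the south-west quarter.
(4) There is 1 summit with 200 m or more of prominence.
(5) The highest point reaches roughly 1430 m.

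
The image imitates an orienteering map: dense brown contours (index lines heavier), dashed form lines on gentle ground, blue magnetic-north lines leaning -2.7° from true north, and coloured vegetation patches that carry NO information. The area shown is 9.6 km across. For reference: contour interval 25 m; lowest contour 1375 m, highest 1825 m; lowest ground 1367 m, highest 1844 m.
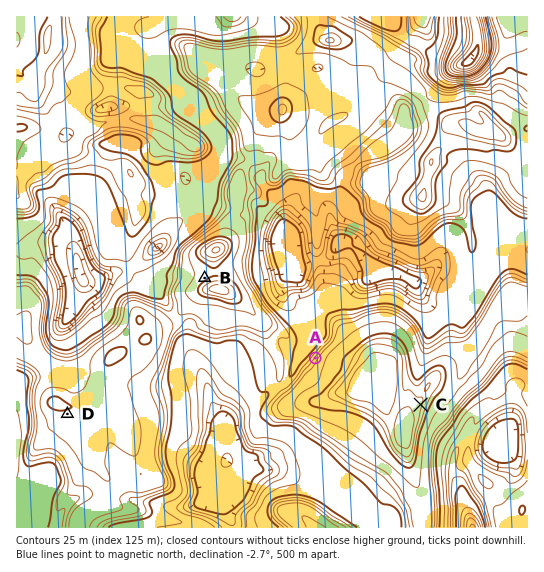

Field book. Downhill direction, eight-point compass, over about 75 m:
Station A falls NW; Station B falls NW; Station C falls E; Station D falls S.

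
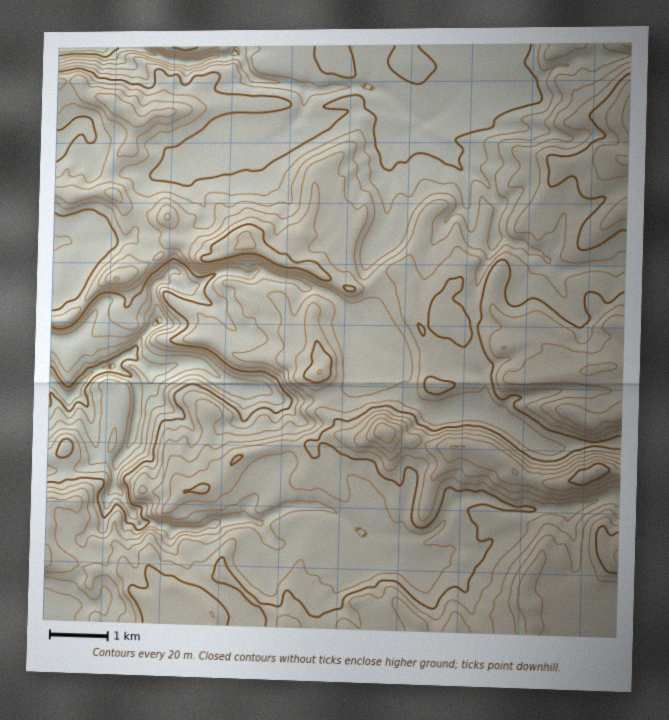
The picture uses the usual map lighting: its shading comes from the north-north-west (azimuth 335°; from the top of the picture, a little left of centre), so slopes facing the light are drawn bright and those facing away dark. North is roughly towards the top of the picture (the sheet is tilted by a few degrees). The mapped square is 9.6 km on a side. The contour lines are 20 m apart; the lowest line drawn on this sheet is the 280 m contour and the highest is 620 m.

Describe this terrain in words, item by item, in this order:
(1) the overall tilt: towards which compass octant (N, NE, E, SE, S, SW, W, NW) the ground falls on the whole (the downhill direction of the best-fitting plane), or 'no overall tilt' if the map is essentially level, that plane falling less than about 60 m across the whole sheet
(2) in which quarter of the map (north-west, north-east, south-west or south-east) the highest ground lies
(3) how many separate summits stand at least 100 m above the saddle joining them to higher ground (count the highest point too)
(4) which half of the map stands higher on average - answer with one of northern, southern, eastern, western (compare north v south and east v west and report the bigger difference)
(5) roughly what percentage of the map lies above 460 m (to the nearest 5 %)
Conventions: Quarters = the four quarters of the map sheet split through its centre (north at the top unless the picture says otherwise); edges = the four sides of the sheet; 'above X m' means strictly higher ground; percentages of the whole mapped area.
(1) On the whole the ground falls towards the north-west.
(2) Look to the south-east quarter for the highest ground.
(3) Counting only tops that stand 100 m proud, the map has 1 summit.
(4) The eastern half stands higher on average than the western half.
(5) Ground above 460 m makes up about 50 % of the sheet.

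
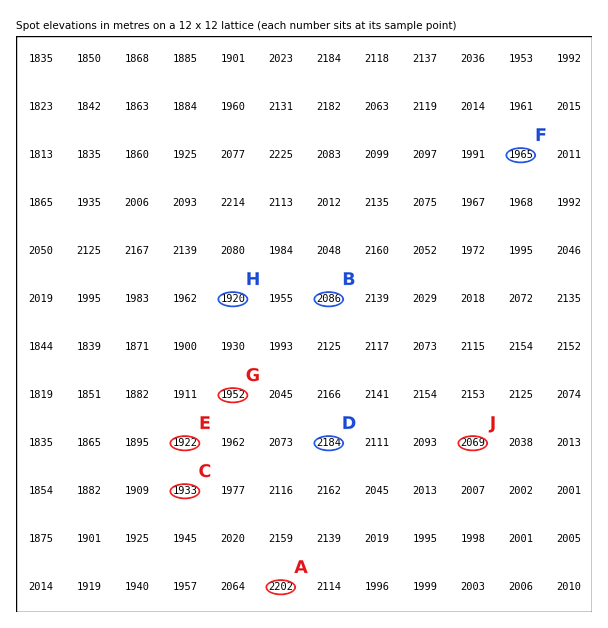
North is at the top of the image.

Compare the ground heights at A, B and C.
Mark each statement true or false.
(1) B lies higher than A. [false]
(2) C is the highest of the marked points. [false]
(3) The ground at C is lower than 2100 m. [true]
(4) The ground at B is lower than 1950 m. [false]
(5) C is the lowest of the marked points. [true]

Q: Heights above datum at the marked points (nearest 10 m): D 2180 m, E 1920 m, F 1960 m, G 1950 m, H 1920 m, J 2070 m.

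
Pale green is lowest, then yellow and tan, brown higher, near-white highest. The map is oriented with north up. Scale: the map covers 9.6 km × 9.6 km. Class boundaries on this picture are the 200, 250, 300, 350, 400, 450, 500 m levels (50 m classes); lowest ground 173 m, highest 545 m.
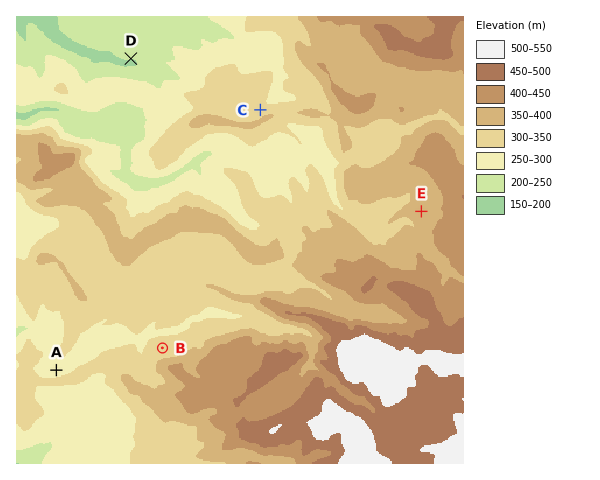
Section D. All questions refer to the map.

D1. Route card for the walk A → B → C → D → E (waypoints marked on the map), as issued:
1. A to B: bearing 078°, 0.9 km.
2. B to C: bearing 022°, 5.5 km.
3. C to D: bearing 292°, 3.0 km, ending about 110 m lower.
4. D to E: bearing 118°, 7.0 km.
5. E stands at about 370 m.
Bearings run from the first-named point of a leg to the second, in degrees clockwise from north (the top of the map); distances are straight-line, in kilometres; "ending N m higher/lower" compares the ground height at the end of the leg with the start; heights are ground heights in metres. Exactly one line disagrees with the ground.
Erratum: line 1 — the distance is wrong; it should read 2.3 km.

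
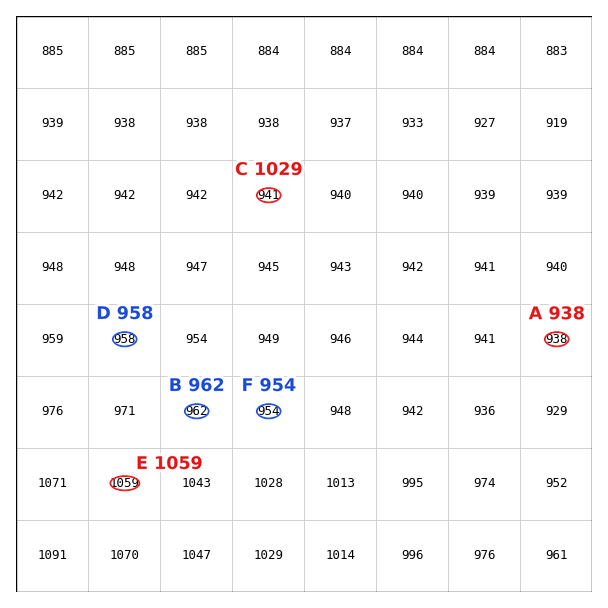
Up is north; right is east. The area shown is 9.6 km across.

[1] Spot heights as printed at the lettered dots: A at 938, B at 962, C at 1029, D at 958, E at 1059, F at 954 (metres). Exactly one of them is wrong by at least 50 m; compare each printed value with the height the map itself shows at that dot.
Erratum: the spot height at C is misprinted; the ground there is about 941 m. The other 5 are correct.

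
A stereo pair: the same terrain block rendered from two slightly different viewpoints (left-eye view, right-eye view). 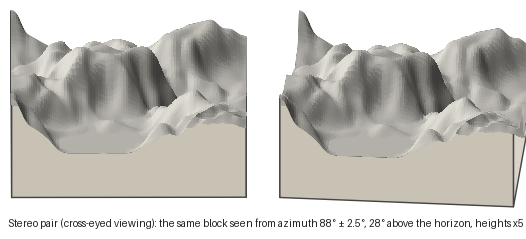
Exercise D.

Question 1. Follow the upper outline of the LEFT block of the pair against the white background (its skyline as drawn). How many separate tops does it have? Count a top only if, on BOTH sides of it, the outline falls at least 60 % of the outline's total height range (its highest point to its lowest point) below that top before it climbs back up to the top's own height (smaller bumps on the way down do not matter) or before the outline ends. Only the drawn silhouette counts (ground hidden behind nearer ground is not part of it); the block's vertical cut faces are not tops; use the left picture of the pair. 0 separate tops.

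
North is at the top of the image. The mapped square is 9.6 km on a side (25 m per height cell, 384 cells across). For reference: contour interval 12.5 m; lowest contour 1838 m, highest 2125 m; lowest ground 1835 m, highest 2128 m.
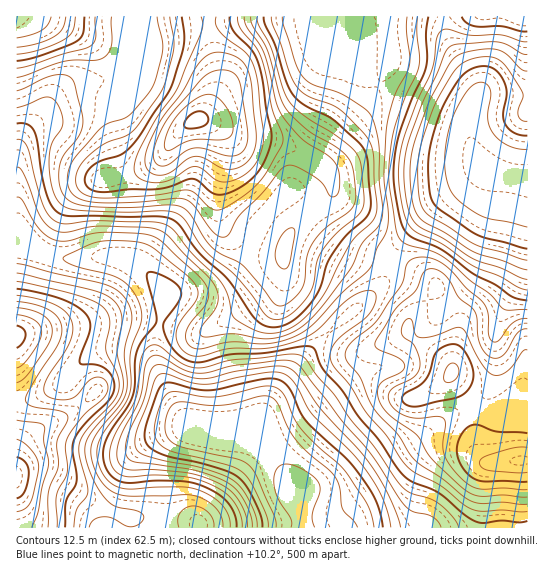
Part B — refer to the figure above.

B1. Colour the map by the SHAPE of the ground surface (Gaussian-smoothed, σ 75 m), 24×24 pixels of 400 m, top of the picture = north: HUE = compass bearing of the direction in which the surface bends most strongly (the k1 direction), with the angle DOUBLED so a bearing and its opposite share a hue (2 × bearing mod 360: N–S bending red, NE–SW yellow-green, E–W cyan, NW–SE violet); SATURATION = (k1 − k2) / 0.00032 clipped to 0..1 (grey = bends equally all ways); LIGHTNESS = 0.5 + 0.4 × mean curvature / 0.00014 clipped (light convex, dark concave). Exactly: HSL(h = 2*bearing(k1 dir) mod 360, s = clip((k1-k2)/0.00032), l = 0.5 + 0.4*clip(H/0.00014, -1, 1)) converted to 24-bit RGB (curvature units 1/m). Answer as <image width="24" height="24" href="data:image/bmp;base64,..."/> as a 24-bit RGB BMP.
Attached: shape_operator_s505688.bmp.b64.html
<image width="24" height="24" href="data:image/bmp;base64,Qk32BgAAAAAAADYAAAAoAAAAGAAAABgAAAABABgAAAAAAMAGAAATCwAAEwsAAAAAAAAAAAAAjNo2kcOFaDh9PkRiZp+vlpzDd3a8V3TF3+zk4eHq3d/tPRb2Qw+oTkSVmH6ijGaDNCpTsqZM09JUTzg7Z0MjvqkES00Uf3AM1O6+WnFEaT95aPDeUMv/hXnqsaDlpr3s2vHv18zh0oeoWA1YViVfYm98d1JwnEVlTyxYtrBczaRQUS5DhUlS2smVcWCIo6l38eDai1e6geDDTuGFDCchIVdHc8mhi8/UxZmOvjBV4QE5hhVoaUtxbTxJWUU9aUJEbEhupK18v4mEXU27g6jO3uXtvqzttbjkz52DxGpqws07ZlcgHi4UBTQOKnMJJy8KNiADPB0GijQblkNrlEOPiUR2hF92a1JuZIqDgbOQnr6uZYbJmMnSlM64fY/KtbTdu2+V4XWY7lhWnHAkPGscEVMcIVAcKiEYclk9fndagIBqeWd+gCp7nlNtiGSIe2iTd52Gg6RQe8U0MoVTYq1kpK15YHtRdY5BT444cnvE/4/1/8zk19uOFbF6GklVLBcrWUYWaHYbUXUlNUcoTTBhr4SIdWyXeYKeinysu6vVveHHR5puJIglaJ1Rjm18koFofNAYET0RI0BL9tXi89jkdHfpFQEzMgYhurItZaxAank/IjogGDEunp9ZjIZpX6h8YNnDment0aLp85HnrMmZNbCOU2uaq4qS2NWaPm5bF2JJPOQd/9uftg9jJwAzxSOs2OW7ZZFpe0lLcHQ6C0YuMq6Lnq/FnMa8U7ZHOU0YMDYVvKtf7enearbSJB2hy4d+2cC9iom4OoSeUZdB4rY+nB1nDABbqa3w8NvrtXTallTQ1pK3MrpTAHE4E8WYop3R0JXdsXXDVsm1UM604disoIxECgsp3saj4dvw1sTseVPYiXu2xKqxkmjIATWpJ57Z6MTn8KX3nVjm67ru79zmP9GWADMcEVoscEiN0466zMacNmRKwrBLzIFwCzxek+Glu5SqynrDr2XSo4/Kx6zJrme8Syt8J19TYVsytCQipENcmbWO7dfW5cXSNn2eCzYlDzIdRqNJ2oiLqlNpT89voa3LOly/Oa18l5VLfGZLiV9QlGFVsk9JnDNcczljSyEvKRgQhIciecBmg7eSxMOZ3tHEol/LQD2tK4+TJ3hQjo1N2OfNsO7hRmTBnIa5RlyheFYgWDMPU00KT1MWaVIhbDQraixLeyhon1eamuOlZtysco2myciewZpriFBbVo2SSnmaP4ijaOTe1vXijKnDSTeCn2RwdUNybyxHsScUvbQqSEkcQjsRQ0UVK0QnQkuEmse8xOzCWLCiT3CEwqWUw258smNriINFLWArC+hdDf+qk75miDE4SCcwclA1cFFBNA9Z14SU5FhVei0oe3g+bY5JJG07F2dOb8hixeB0UnlDO3VkZp1mxXyjznWqzaC0md/JXfakFlA+QjsjdS8rbERPeWpdgHRoEAlGvYir9aTr7tX2y9T1qJrmj4K9E6WLOLCH2Ll3jKdII3dGQnddfV9Xtnx82+LMuOK5baF4KiFDNTxKalpXdmRsfndwgXtyCAtXgLmrkLDZ4d3uxrLvu0X/99TmYcy/HUlgyamD08GZPK9/IkNSan9WfsWAzt2x08WGd3FSKyhSQ0ttW1pweGt2f3hwg3xpECJNccyFRrCYurWAr2mlQxLI+9Dk8J21HjNXdL9x3+bPfJrCF0Kcht/krNXbv7LI45+stFlpLTxPOlJlU1l1eGV7hlJWkndEHmx4UrxYRF5DeqNAd5pWFSxV33/T/8zknZTljdvXwN27fJLANpXnWq/Blo1qkWxZ0kNH5V5hTlx+KVhkQ1dxZU+CsEalyZePSpqFSnZjXnVjebBgcoxXHFVVHoF878bQ9NfkrI68zMOOZcZdJ4qWTUOEnmyFllV2sU5q5IyEt4l3LVBcMFhkPVd7T0+o39LHe5lRNWFXV5V2haF2gY12RnVtETUxeJAu7Ld0v3hz2dCetOCcGkdlLydEeVFDgz8/i1lY1ot53pmFTWd7KFhdLUxONkZH5tQ7pKU0KFgeIlgcZZQ2TpNVc35/Hj5bUJNpytGFu7Ga6uzY2uTAHw9IOhtEemNXgHdyfHeBupWL5tTNoXXGWi52KDUzJzk42OB3vaXUlYvHLdPFWt+8R5ywa3GAKzFbSn1EqNBckc9qv+mv25ShPwVZVjVxf39/gH9/dXWAq7WEzNObnzCgrhKZlU5zLGBbo9pQnpfHzsPdosrXToudUk10YGF+SC98b59tq8leu/JAeb4AQiwMNBE2a1t9gH9/gH+Ad3J/vr94wrpnUCJ0iC3a2sjtgIvwu8vl"/>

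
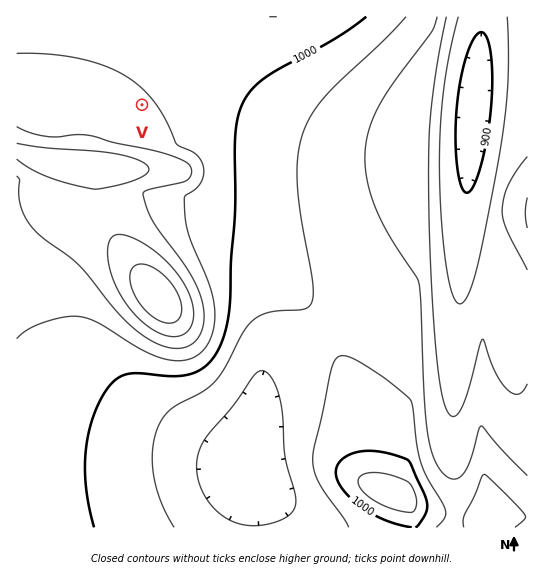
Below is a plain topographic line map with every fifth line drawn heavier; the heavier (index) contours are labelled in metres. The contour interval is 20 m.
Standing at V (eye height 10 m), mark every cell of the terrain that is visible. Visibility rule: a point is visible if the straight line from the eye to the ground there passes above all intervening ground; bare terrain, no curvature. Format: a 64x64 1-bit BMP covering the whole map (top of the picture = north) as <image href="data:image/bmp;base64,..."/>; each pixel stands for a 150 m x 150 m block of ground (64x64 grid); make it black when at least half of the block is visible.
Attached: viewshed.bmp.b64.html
<image width="64" height="64" href="data:image/bmp;base64,Qk0+AgAAAAAAAD4AAAAoAAAAQAAAAEAAAAABAAEAAAAAAAACAAATCwAAEwsAAAIAAAAAAAAA////AAAAAAAAAAAAAAAAAAAAAAAAAAAAAAAAAAAAAAAAAAAAAAAAAAAAAAAAAAAAAAAAAAAAAAAAAAAAAAAAAAAAAAAAAAAAAAAAAAAAAAEAAAAAAAAAAwAAAAAAAAAHAAAAAAAAAA8AAAAAAAAAHwAAAAAAAAAhAAAAAAAAAAEAAAAAAAAAAQAAAAAAAAABAAAAAAAAAAEAAAAAAAAAAQAAAAAAAAABAAAAAAAAAAEAAAAAAAAAAQAAAAAAAEABAAAAAAAAwAEAAAAAAAHAAQAAAAAAA8ABAAAAAAAHwAMAAAAAAA/AAwAAAAAAH8ADAAAAAAA/wAMAAAAAAH/ABwAAAAAA/8AHAAAAAAH/wAcAAAAAA//gDwAAAAAH/+AfAAAAAA//4B8AAAAAH//gHwAAAAA//+AfAAAAAH//4B8AAAAA///gHwAAAAH//+APAAAAA///4A8AAAAH///gDwAAAB///+APAAAAP///4A8AP/x////gDw///v///+APf///////4A/////////gB8H/////gGAHA/////wAAAcD/////AAABwf////8AAAHB/////wAAAMP/////gAAAT/////+AAAA//////8AAAD//////wAAAP//////AAAA//////+AAAD//////4AAAP//////gAAA//////+AAAD//////8AAAA=="/>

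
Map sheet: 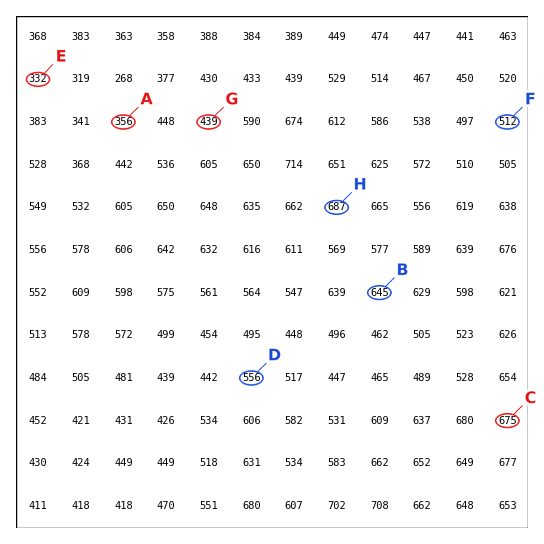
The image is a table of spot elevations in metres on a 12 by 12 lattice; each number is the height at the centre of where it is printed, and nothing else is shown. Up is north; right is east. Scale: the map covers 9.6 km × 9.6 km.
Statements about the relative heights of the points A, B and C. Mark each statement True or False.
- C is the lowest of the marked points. False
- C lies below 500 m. False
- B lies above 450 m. True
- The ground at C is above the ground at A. True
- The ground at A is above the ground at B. False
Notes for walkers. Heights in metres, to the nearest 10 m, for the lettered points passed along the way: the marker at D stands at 560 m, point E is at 330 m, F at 510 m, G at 440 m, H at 690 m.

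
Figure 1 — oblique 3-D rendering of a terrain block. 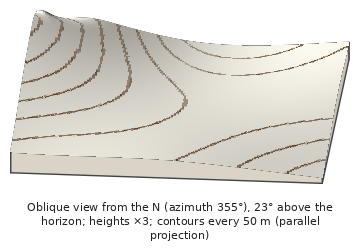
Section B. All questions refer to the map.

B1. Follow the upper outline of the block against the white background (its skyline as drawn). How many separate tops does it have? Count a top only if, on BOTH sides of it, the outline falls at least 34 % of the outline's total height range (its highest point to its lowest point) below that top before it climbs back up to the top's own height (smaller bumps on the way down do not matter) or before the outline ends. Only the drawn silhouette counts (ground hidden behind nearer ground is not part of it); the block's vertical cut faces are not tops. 0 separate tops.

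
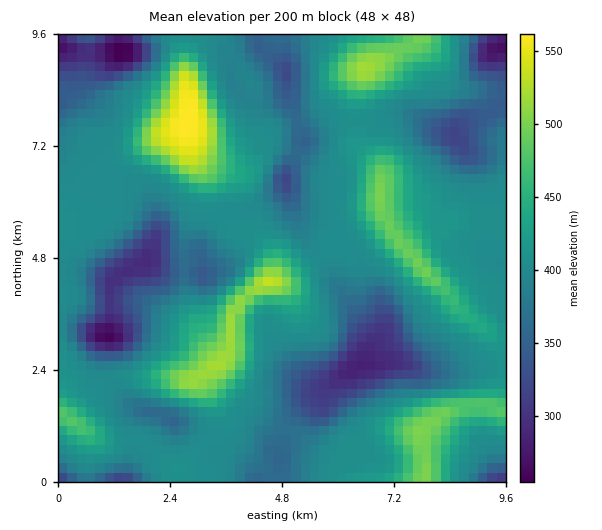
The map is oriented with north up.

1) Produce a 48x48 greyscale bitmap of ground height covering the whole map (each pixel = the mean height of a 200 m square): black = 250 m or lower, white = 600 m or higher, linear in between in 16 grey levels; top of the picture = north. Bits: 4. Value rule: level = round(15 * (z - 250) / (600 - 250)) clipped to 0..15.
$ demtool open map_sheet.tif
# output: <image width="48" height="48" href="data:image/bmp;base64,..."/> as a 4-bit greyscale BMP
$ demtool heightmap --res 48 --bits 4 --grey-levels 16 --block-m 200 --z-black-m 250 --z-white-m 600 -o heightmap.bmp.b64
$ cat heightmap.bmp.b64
<image width="48" height="48" href="data:image/bmp;base64,Qk32BAAAAAAAAHYAAAAoAAAAMAAAADAAAAABAAQAAAAAAIAEAAATCwAAEwsAABAAAAAAAAAAAAAAABEREQAiIiIAMzMzAERERABVVVUAZmZmAHd3dwCIiIgAmZmZAKqqqgC7u7sAzMzMAN3d3QDu7u4A////ADRVVDNGZ3d3dmZVVVVmd3d3eJqrqHZkM1ZmZlVmd3d3dmZVVVVmd3d3d4mrqHdlRGd3d2Zmd3d3Z2ZlVFVmZ3d3d4mrqHd2Znd4h3d3d3d3Z2ZlVVVmZ3d3d4qrqYd2ZniJh3d3ZmZnd3ZlVVVWZnd3eJq7qYd3d4mZh3ZmZlVmd3ZmVVVVVmd3eJq7qoh3d5qZd2ZmVUVmd3dmZVVERWZ3eJqrupiIiamHd2ZVVVZnd3dmZVRDNFZmd4maqqqZqph3dmZVZneImHd2ZVQzMzRWZ3eImaqqqYd3dmZneJqqqYd2ZUQzIjNEVmZmd3iIiHd3d2d3iau7uph2ZUQzIiIjNFVVVWZ3d3d3Znd4mqu7u6l3ZVQzMiIiIzM0RVZnd3d2ZmZ3iZq7zLqHZlREMyERIiI0VWZnd3dlREVmeImru7qHZmVVVDIiIiM0VWZ3d3ZTIiNGZ3iaq7qHdmZmZUIiIiNFVmd3d2UyEBJFZ3iZq7qHd3d3ZkMiIjRWZnd4h2UyERI1Z3iZmrqHd3d3dlQzIjVmd3eIh2ZTIiNFZniIirqHd3d3dlRDM0Vnd4iId2ZlMjNFZnd4ibuXd4h3dlREM0Z3eJmHd3ZlMjRFVWZ2eKu5mZmHZlVURFZ3iZh3d3ZlMjNERFZlVoq7u6mHZlVVVWd4mZh3d3ZlMiIzNEVURWiszLqHZmZmZneaqYd3d2ZlMiIiI0VERVaKu6l3ZmZmZ3mqqHd3d2ZlQzIiI0VUVVZ4qph3dnd3d4q6h3d3d3dmVUMiI0VUVmZ3iYd3d3d3eKqpd3d3d3d2ZlQyI1VVZmd3d3Zmd3d3iqqYd3d3d3d3dmVDI1ZmZ3d3d2Zmd3d4mqqYd3d3d3d3d2ZUNFZmd3d3dmZmd3d5qqmHd3d3d3d3d3ZlRWZ3d3d3ZlVmZ3eJqpiHd3d3d3d3d3ZmVmd3d3d2ZVVWZ3eKupiHd3d3d3d3d3dmZnd3d3d2ZURWZ3eKuph3d3d3d3d3d3dmZneJiId3VDRWZ3eKuph3d3Zmd3d3d3dmd4mqqYiHZDRWZ3eKuph3dmZmZmZ3d3d3eKu7qZiHZURWZ3eJqph3ZlVVZmZnd3eImrzMuph3dlVWZ3eJmYd2ZUREVmZmd3eavM3cuod3dlVVZ3d4iHdmVDNEVmZmZ3ebzd3dyod3dmVFZ3d3d3ZlQzNEVmZmZnebzd3dyYd3dmVVZnd3d2ZUQzNEVVZmZmeKzd3duXdmZmVWZ3d3d2ZVRDNERVVWZmd5vN3duHZmZlVWZ3d3dmZVVERERERVZmd4q93cp2ZmZURWd3d3d2ZmZlVERERFVmZ4ms3bl2ZmVERWd4mYh3d3dmZVRERERVZ3is3ahmZmVERWeJqqmYd3d2ZVRDMzMzRWebzJdmZmVDRWiau7uph3d3ZUQyMzIRI1aKuodmZlRDRWeavLu6mIh3ZDIhIiEQATV4mHZmZVRERmeJq7u6qZmHYyEREiEQATVnd3ZmZURUVmd4mqqqqqmHZCESI0MhE0Znd3ZmZUVVVmd3iImaq6qHZTIQ=="/>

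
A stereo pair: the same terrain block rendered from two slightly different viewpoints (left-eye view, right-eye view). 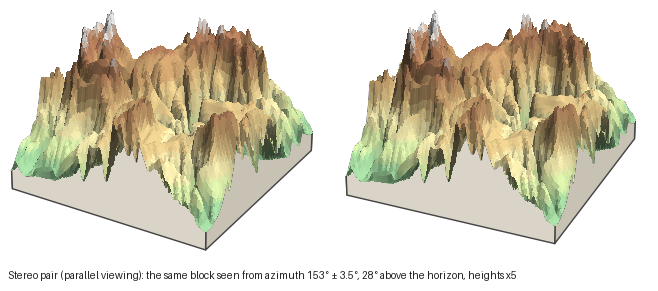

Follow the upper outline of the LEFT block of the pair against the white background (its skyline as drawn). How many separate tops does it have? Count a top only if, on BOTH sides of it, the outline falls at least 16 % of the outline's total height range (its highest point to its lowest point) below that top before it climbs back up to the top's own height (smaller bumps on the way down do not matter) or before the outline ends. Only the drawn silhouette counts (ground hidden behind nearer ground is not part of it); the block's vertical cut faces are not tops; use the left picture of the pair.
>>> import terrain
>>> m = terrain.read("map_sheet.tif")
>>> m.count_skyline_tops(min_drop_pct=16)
2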